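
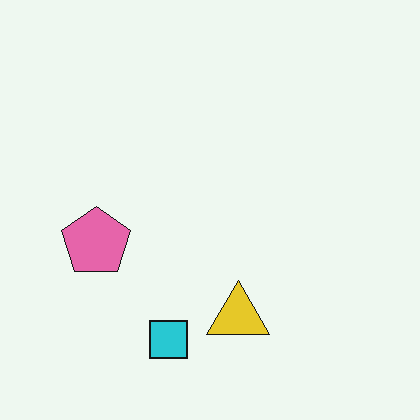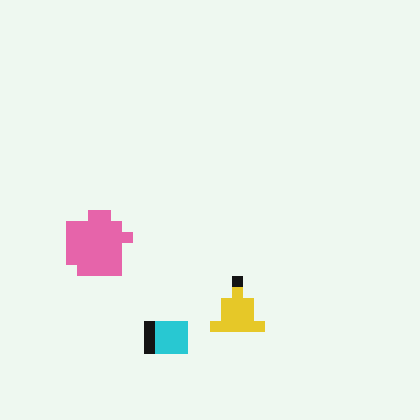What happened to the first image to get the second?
The transformation is: heavily pixelated into large blocks.

Shapes are reduced to large square blocks; fine edges and outlines are lost — a downscale-then-upscale (mosaic) effect.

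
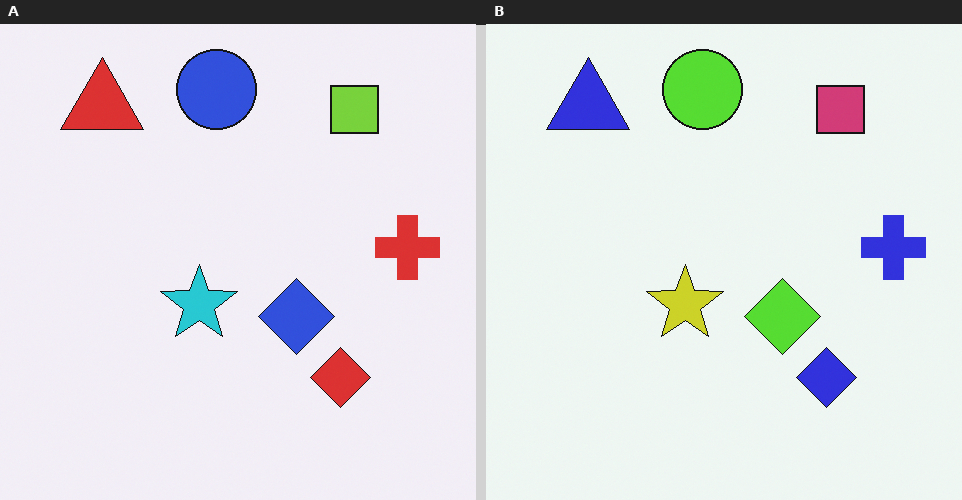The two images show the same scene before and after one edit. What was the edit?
It was hue-shifted by a large amount.

Every shape's color has rotated by the same amount around the hue wheel — a uniform hue shift.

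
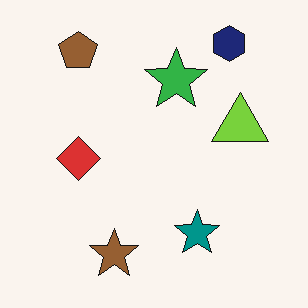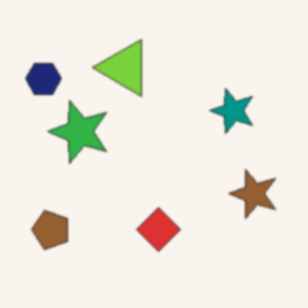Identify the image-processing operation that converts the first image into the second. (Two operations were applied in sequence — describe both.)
The transformation is: slightly softened, then rotated 90° counter-clockwise.

Shape edges and outlines are uniformly softened across the whole image. The navy hexagon sits in the top-right of the first image and the top-left of the second — consistent with a whole-image 90° counter-clockwise rotation.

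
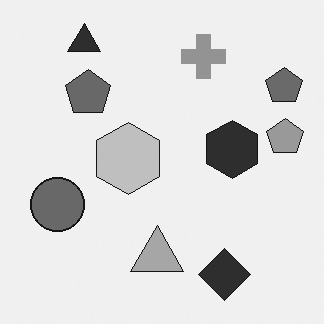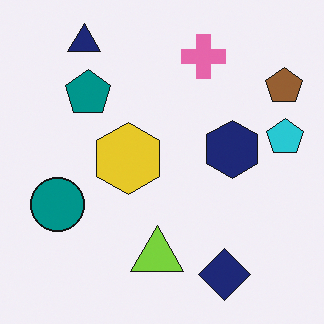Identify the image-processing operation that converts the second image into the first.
The first image is the second converted to grayscale.

All color is removed — every shape is now a shade of grey.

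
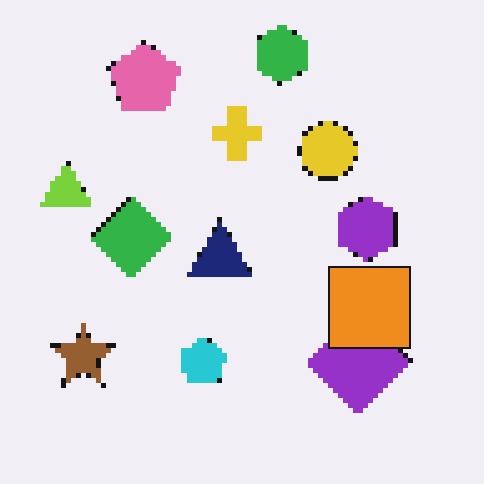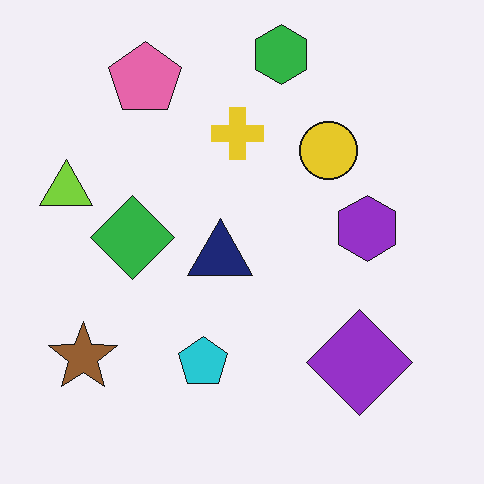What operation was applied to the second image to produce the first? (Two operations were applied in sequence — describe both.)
The transformation is: mildly pixelated, then overlaid with an additional orange square.

Shapes are reduced to large square blocks; fine edges and outlines are lost — a downscale-then-upscale (mosaic) effect. An orange square appears in the first image that is absent from the second.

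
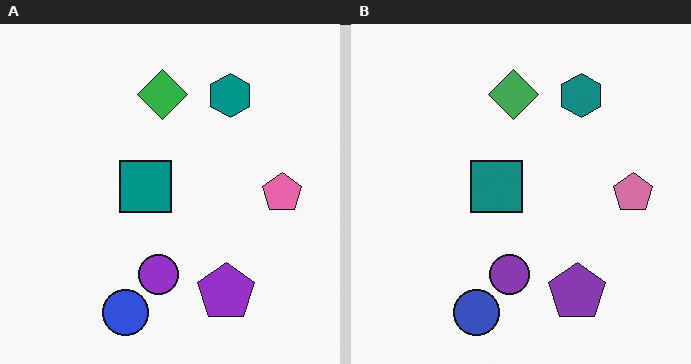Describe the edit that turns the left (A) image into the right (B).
The image was slightly desaturated.

All colors are more muted and greyish — a global saturation change.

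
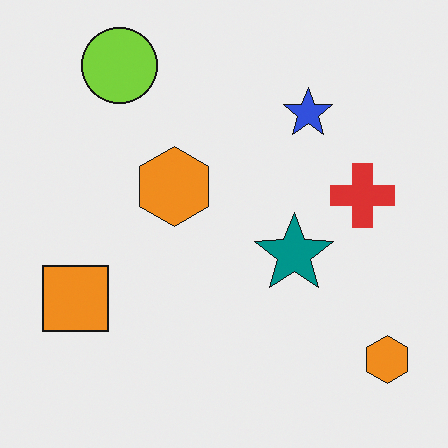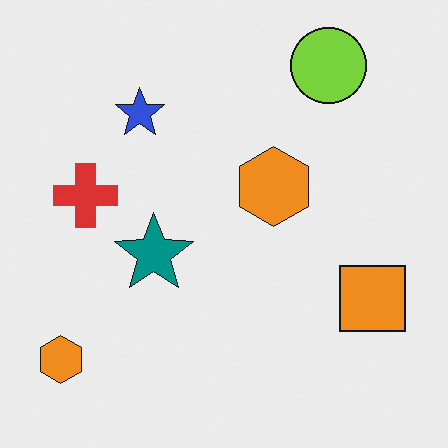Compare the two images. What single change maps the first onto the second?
The transformation is: flipped horizontally (left ↔ right).

The orange square is in the left of the first image and the right of the second — shapes on opposite sides of the vertical midline have swapped in a mirror flip.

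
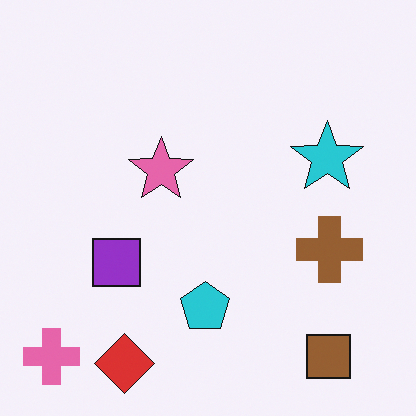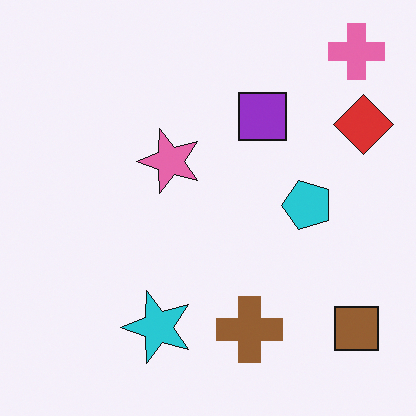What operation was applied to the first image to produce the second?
It was transposed (reflected across the top-left ↔ bottom-right diagonal).

Shapes have swapped their row and column positions — what was in the top-right is now in the bottom-left — a diagonal reflection.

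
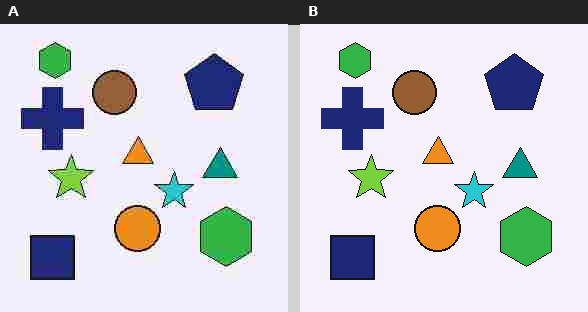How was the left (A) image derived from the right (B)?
The image was heavily JPEG-compressed with obvious blocking artifacts.

Blocky 8×8 compression artifacts appear around shape edges and the flat background shows ringing — characteristic JPEG degradation.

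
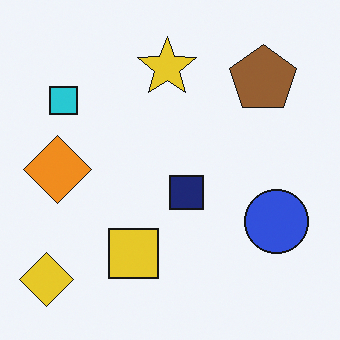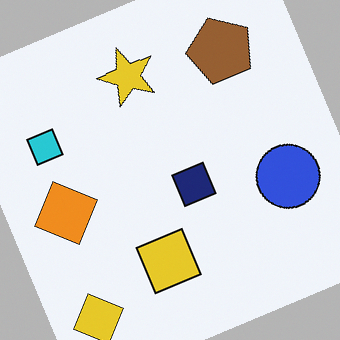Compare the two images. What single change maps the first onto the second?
It was rotated counter-clockwise by a moderate amount.

Every shape is tilted by the same angle and the image corners show triangular fill wedges — a whole-image rotation by a non-right angle.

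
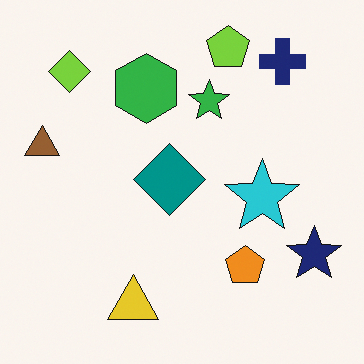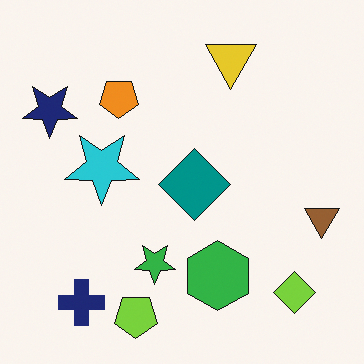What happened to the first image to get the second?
This is the original image rotated 180°.

The lime diamond sits in the top-left of the first image and the bottom-right of the second — consistent with a whole-image 180° rotation.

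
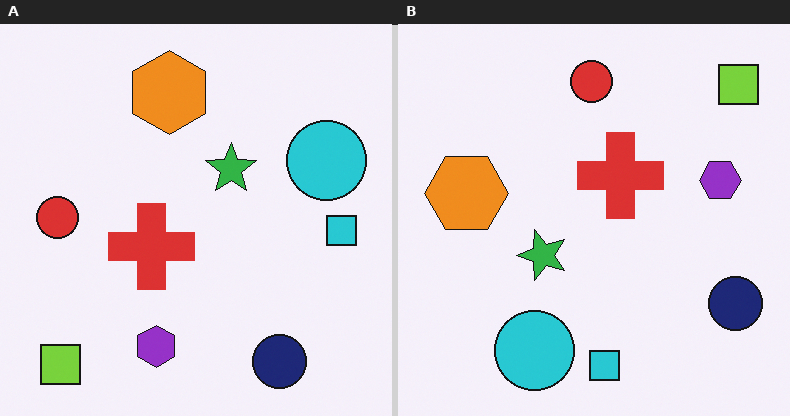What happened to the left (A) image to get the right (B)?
It was transposed (reflected across the top-left ↔ bottom-right diagonal).

Shapes have swapped their row and column positions — what was in the top-right is now in the bottom-left — a diagonal reflection.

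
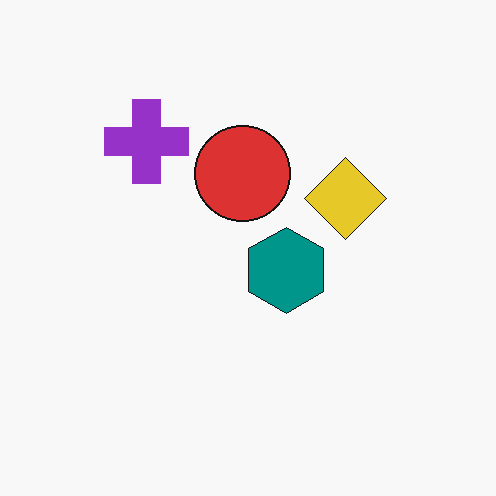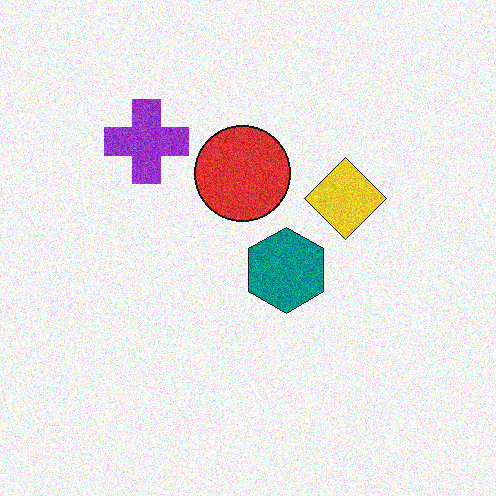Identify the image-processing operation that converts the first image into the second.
The image was degraded with visible gaussian noise.

Random speckle covers the whole image, including the flat background.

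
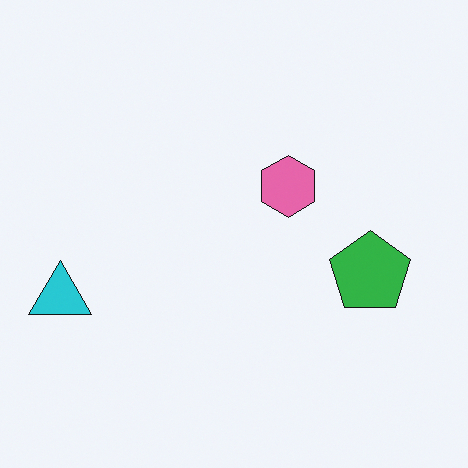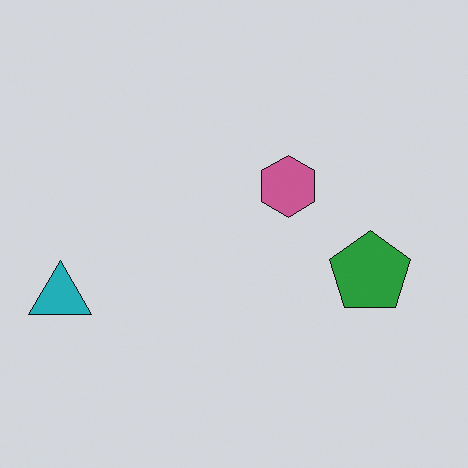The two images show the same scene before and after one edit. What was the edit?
Slightly darkened.

Every pixel — background and shapes alike — is uniformly darkened.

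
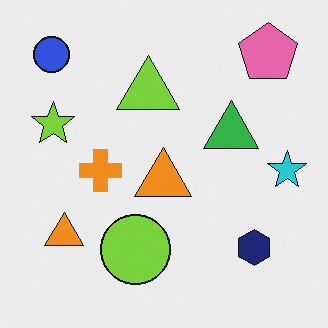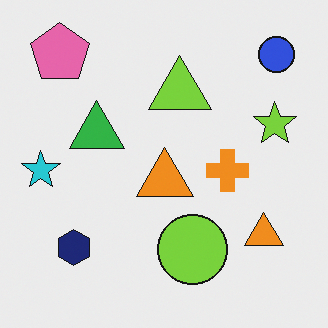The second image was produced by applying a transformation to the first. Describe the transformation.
The transformation is: flipped horizontally (left ↔ right).

The cyan star is in the right of the first image and the left of the second — shapes on opposite sides of the vertical midline have swapped in a mirror flip.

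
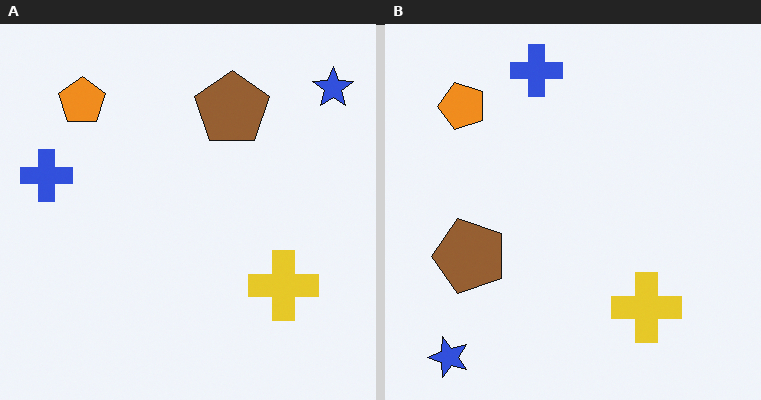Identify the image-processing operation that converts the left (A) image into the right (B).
The image was transposed (reflected across the top-left ↔ bottom-right diagonal).

Shapes have swapped their row and column positions — what was in the top-right is now in the bottom-left — a diagonal reflection.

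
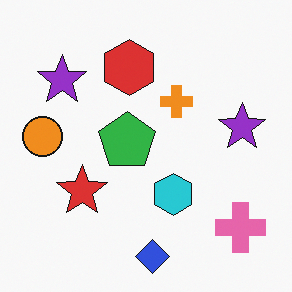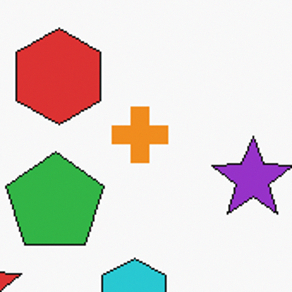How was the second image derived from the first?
The image was cropped to a noticeably smaller region and rescaled.

The visible shapes are larger and the field of view is narrower; shapes near the original edges may be partly or wholly outside the frame — a crop-and-rescale.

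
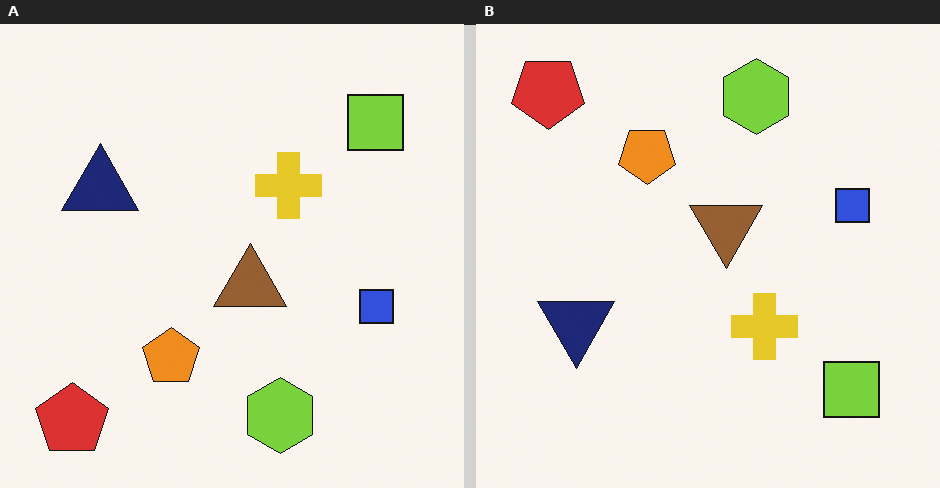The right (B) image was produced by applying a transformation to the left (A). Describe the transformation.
This is the original image flipped vertically (top ↔ bottom).

The red pentagon is in the bottom-left of the left (A) image and the top-left of the right (B) — shapes on opposite sides of the horizontal midline have swapped in a mirror flip.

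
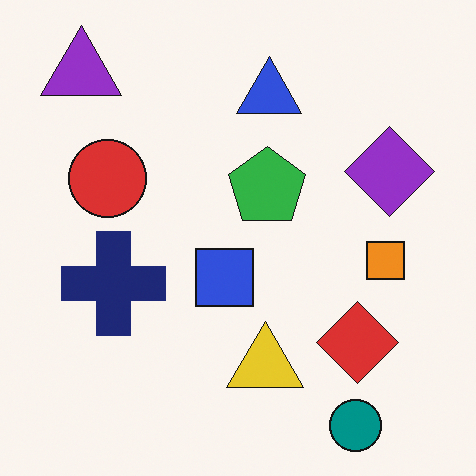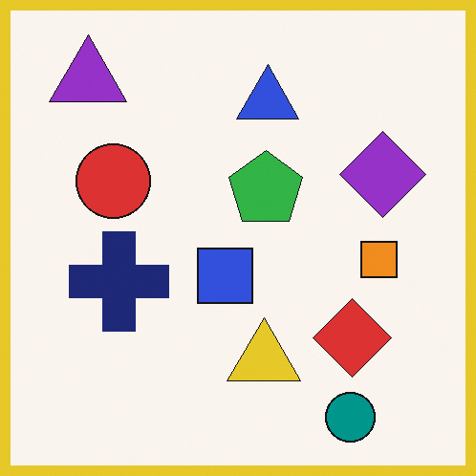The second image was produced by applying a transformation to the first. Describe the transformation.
The second image is the first framed with a yellow border.

A solid yellow frame runs around the edge of the second image, with the content slightly shrunk inside it.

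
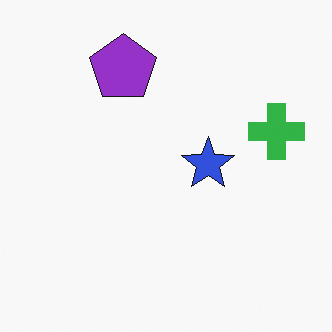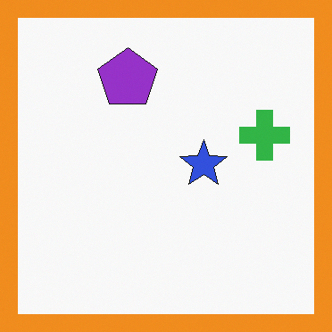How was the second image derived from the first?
Framed with a orange border.

A solid orange frame runs around the edge of the second image, with the content slightly shrunk inside it.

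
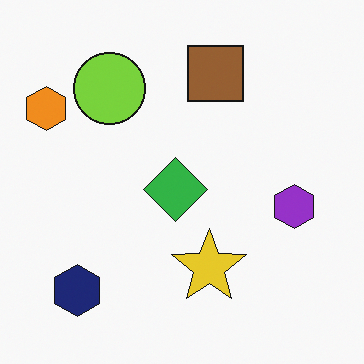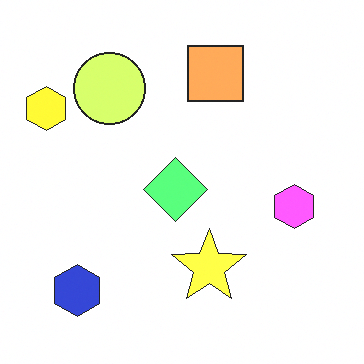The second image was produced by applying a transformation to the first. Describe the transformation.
The image was noticeably brightened.

Every pixel — background and shapes alike — is uniformly brightened.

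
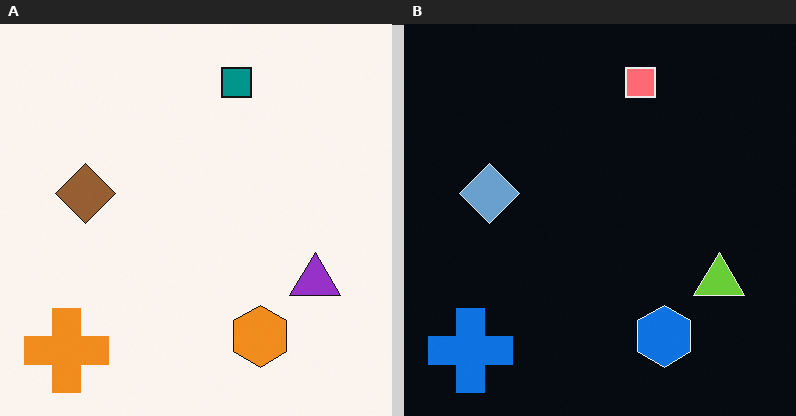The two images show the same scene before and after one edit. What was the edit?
This is the original image color-inverted (negative).

The light background has become dark and every shape's color is its complement — a photographic negative.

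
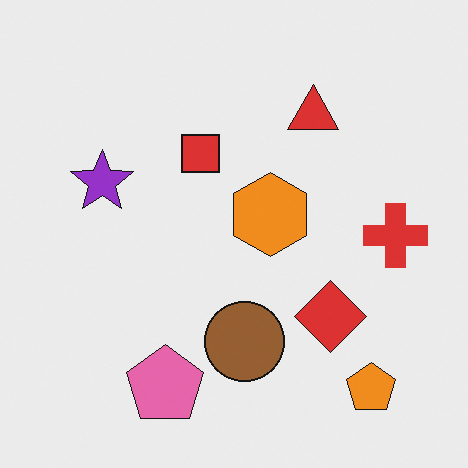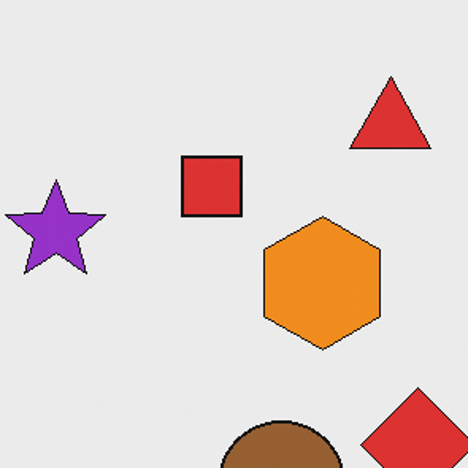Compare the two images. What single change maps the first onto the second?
The image was cropped to a modestly smaller region and rescaled.

The visible shapes are larger and the field of view is narrower; shapes near the original edges may be partly or wholly outside the frame — a crop-and-rescale.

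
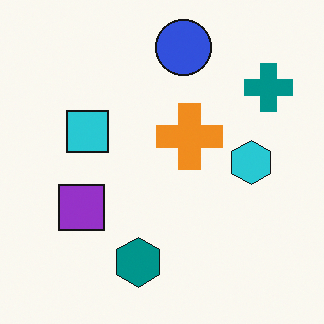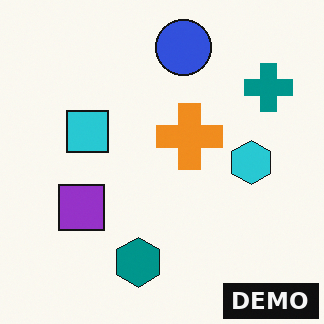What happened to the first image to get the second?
This is the original image watermarked with the text "DEMO" in the lower-right corner.

A dark label reading "DEMO" appears in the lower-right corner.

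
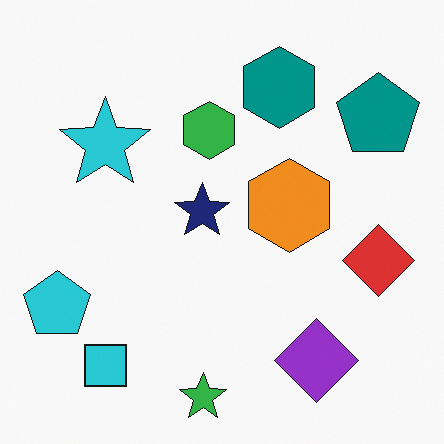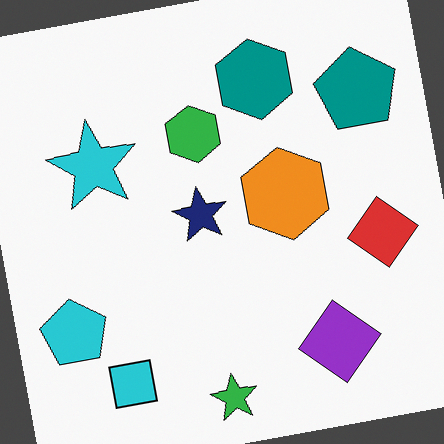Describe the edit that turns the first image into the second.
The second image is the first rotated counter-clockwise by a small amount.

Every shape is tilted by the same angle and the image corners show triangular fill wedges — a whole-image rotation by a non-right angle.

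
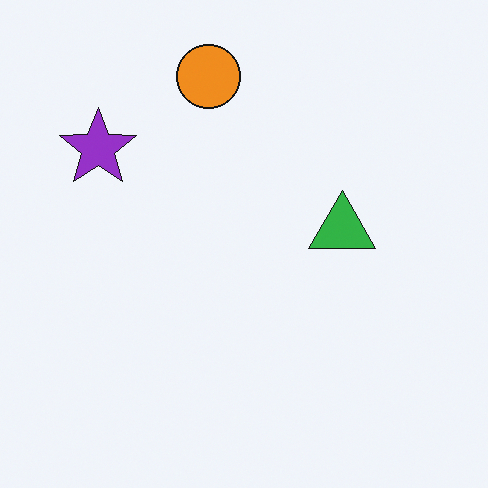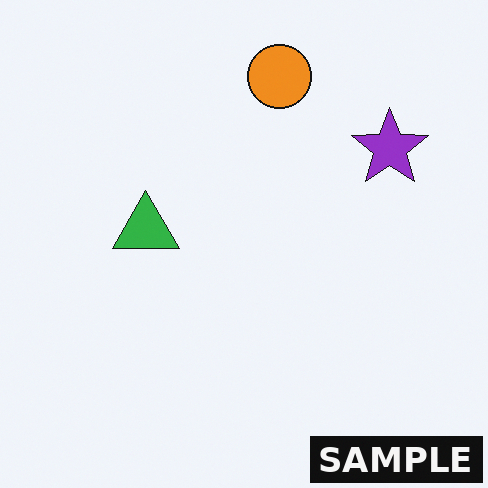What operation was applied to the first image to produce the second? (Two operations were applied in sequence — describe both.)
The image was flipped horizontally (left ↔ right), then watermarked with the text "SAMPLE" in the lower-right corner.

The purple star is in the top-left of the first image and the top-right of the second — shapes on opposite sides of the vertical midline have swapped in a mirror flip. A dark label reading "SAMPLE" appears in the lower-right corner.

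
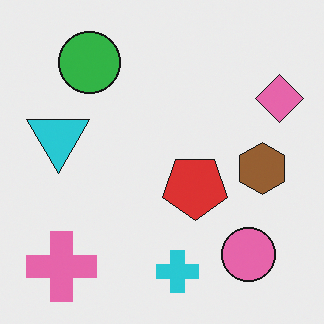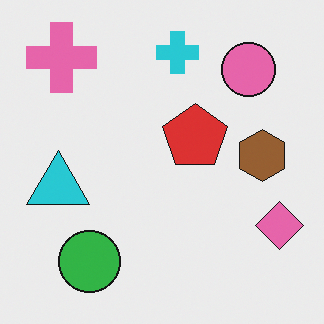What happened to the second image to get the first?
It was flipped vertically (top ↔ bottom).

The cyan cross is in the top of the second image and the bottom of the first — shapes on opposite sides of the horizontal midline have swapped in a mirror flip.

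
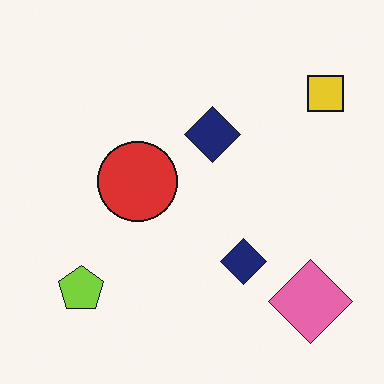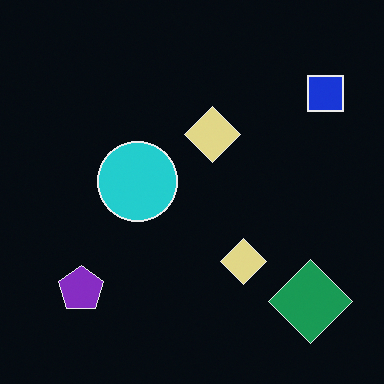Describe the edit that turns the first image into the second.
This is the original image color-inverted (negative).

The light background has become dark and every shape's color is its complement — a photographic negative.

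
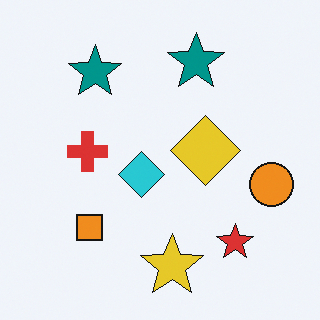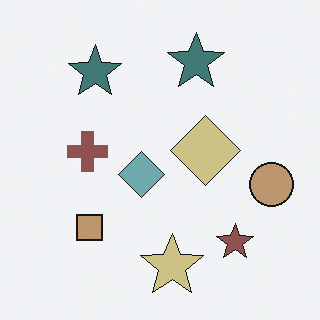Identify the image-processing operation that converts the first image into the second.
The image was heavily desaturated.

All colors are more muted and greyish — a global saturation change.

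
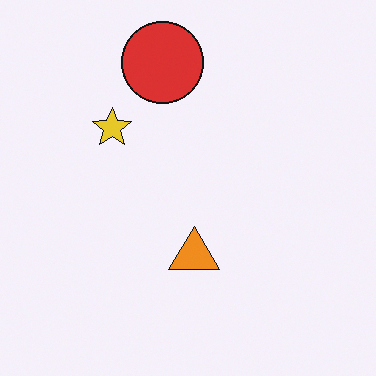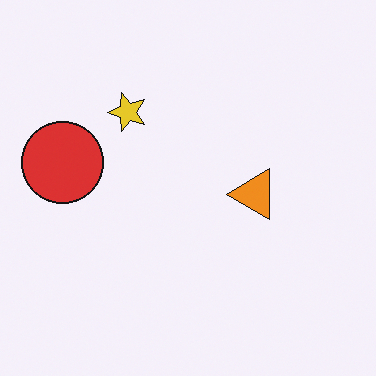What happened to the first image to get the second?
This is the original image transposed (reflected across the top-left ↔ bottom-right diagonal).

Shapes have swapped their row and column positions — what was in the top-right is now in the bottom-left — a diagonal reflection.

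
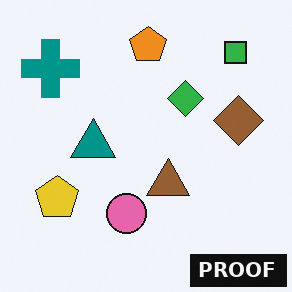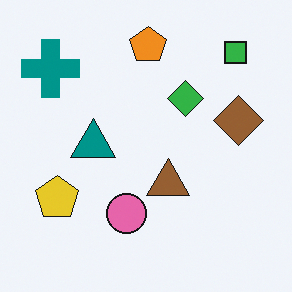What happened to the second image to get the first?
The first image is the second watermarked with the text "PROOF" in the lower-right corner.

A dark label reading "PROOF" appears in the lower-right corner.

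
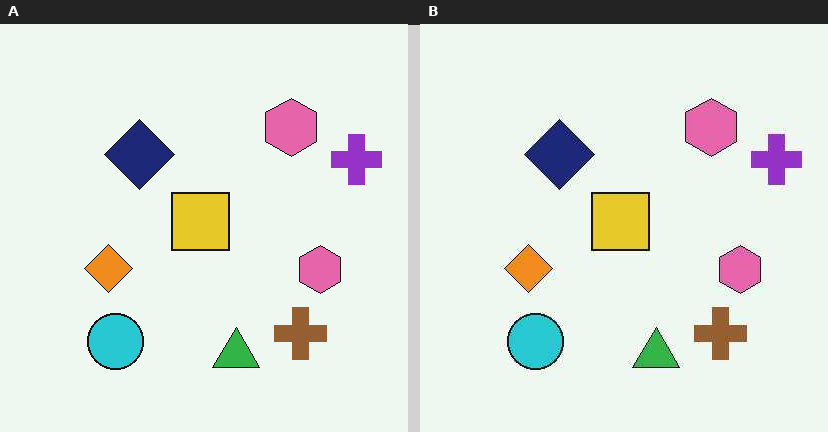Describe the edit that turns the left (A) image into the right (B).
The right (B) image is the left (A) given moderate JPEG compression.

Blocky 8×8 compression artifacts appear around shape edges and the flat background shows ringing — characteristic JPEG degradation.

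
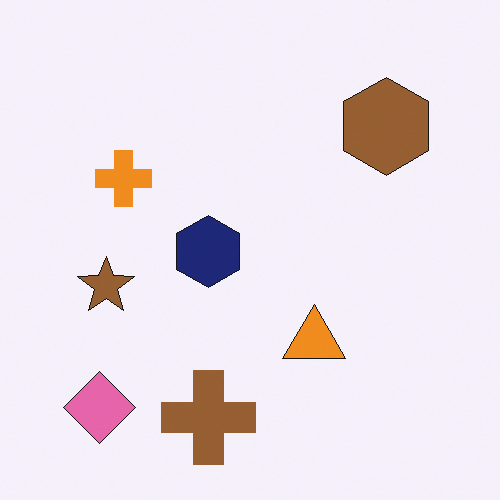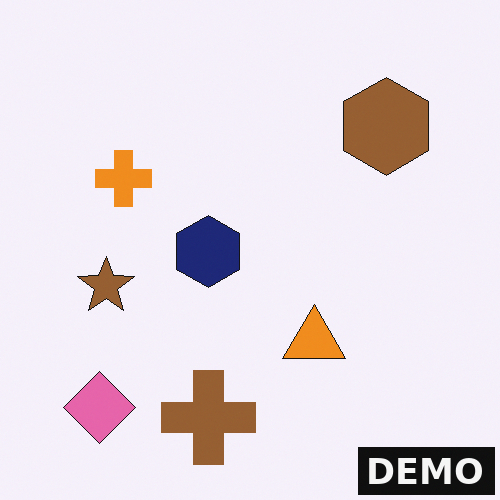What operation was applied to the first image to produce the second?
This is the original image watermarked with the text "DEMO" in the lower-right corner.

A dark label reading "DEMO" appears in the lower-right corner.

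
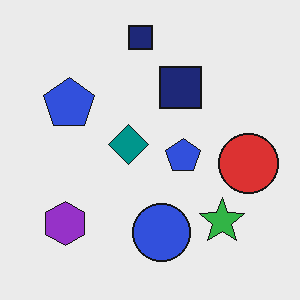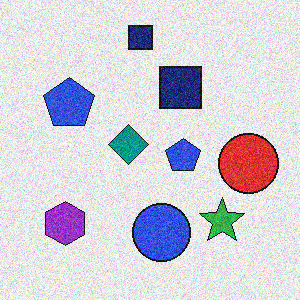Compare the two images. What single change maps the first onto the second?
The second image is the first degraded with visible gaussian noise.

Random speckle covers the whole image, including the flat background.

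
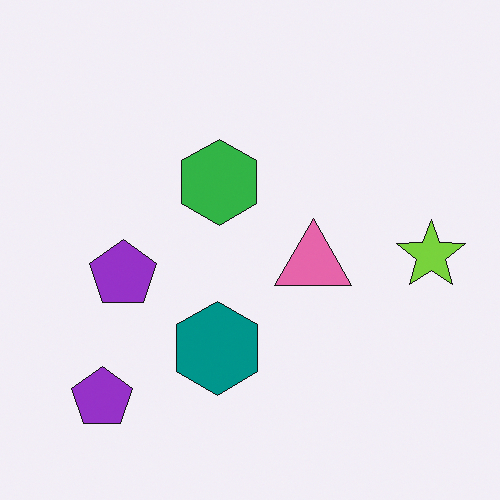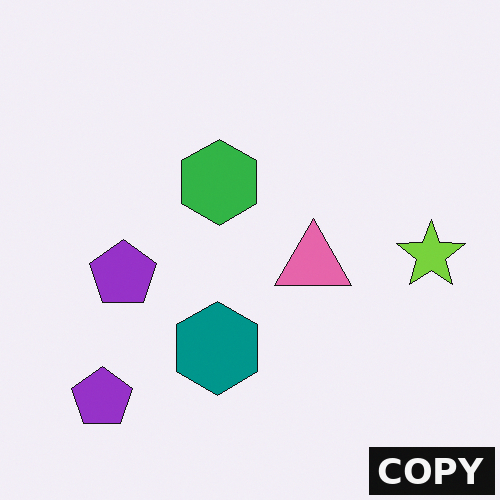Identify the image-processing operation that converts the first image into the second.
The transformation is: watermarked with the text "COPY" in the lower-right corner.

A dark label reading "COPY" appears in the lower-right corner.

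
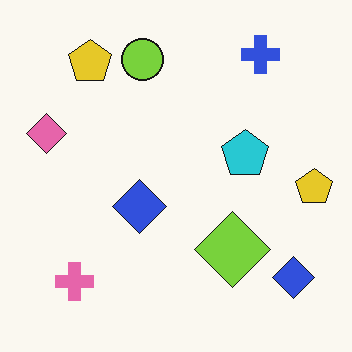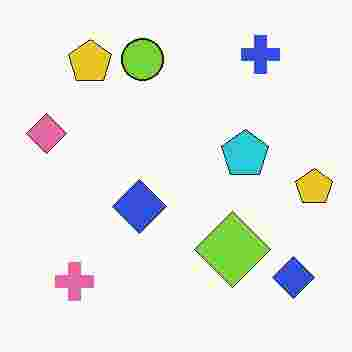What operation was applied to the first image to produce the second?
This is the original image degraded with heavy JPEG compression.

Blocky 8×8 compression artifacts appear around shape edges and the flat background shows ringing — characteristic JPEG degradation.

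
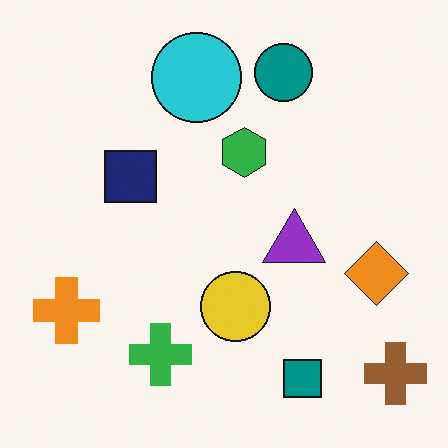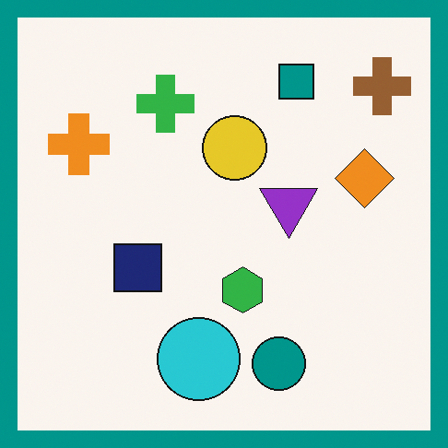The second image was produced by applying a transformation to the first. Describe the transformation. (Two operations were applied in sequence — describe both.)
The transformation is: flipped vertically (top ↔ bottom), then framed with a teal border.

The teal square is in the bottom-right of the first image and the top-right of the second — shapes on opposite sides of the horizontal midline have swapped in a mirror flip. A solid teal frame runs around the edge of the second image, with the content slightly shrunk inside it.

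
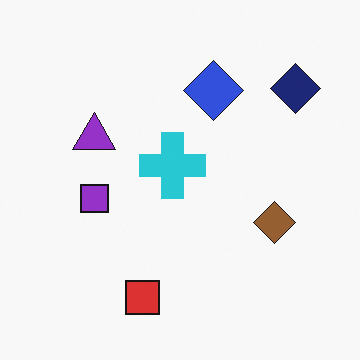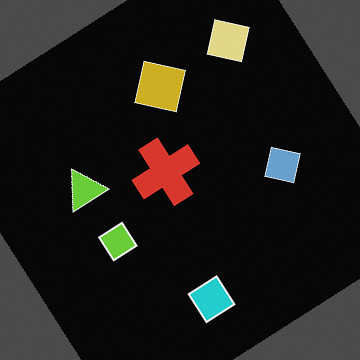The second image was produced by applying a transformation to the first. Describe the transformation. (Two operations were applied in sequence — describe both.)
The second image is the first rotated counter-clockwise by a large amount — several tens of degrees, then color-inverted (negative).

Every shape is tilted by the same angle and the image corners show triangular fill wedges — a whole-image rotation by a non-right angle. The light background has become dark and every shape's color is its complement — a photographic negative.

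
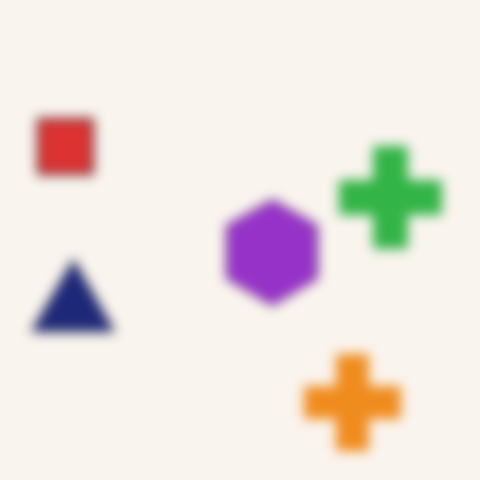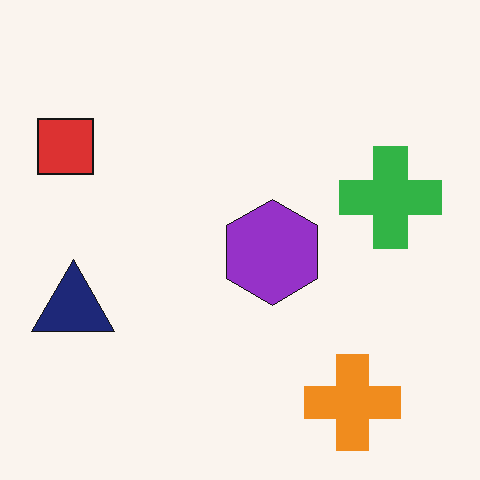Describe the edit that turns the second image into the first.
Strongly gaussian-blurred.

Shape edges and outlines are uniformly softened across the whole image.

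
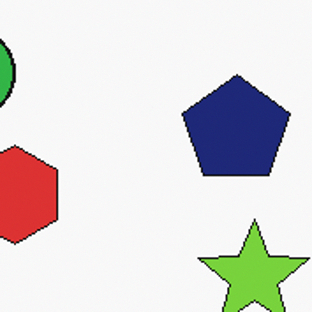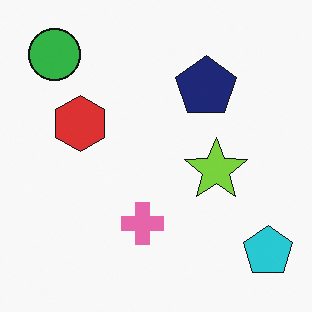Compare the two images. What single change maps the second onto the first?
The first image is the second cropped tightly and scaled back up.

The visible shapes are larger and the field of view is narrower; shapes near the original edges may be partly or wholly outside the frame — a crop-and-rescale.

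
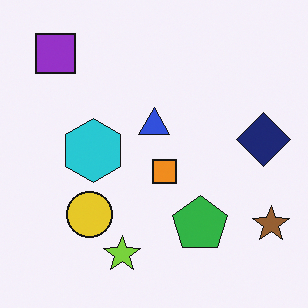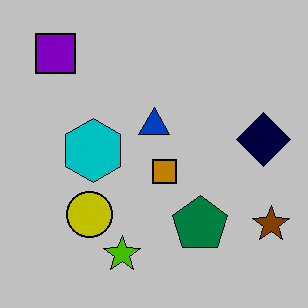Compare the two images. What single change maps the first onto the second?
The image was aggressively posterized.

Each flat color has snapped to a coarser quantized level — most visibly, the near-white background has dropped to a flat grey.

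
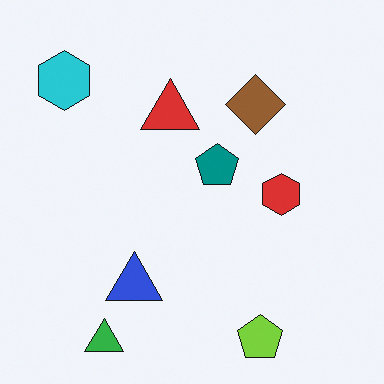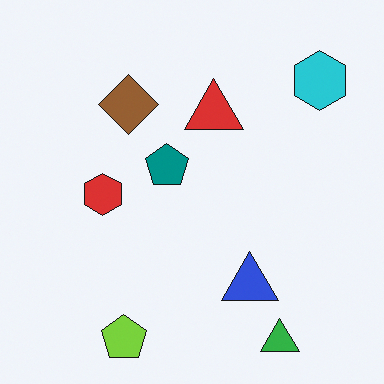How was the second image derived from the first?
The second image is the first flipped horizontally (left ↔ right).

The cyan hexagon is in the top-left of the first image and the top-right of the second — shapes on opposite sides of the vertical midline have swapped in a mirror flip.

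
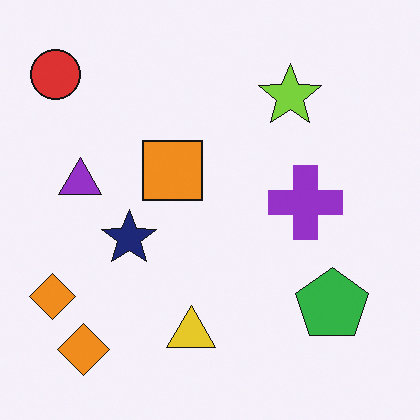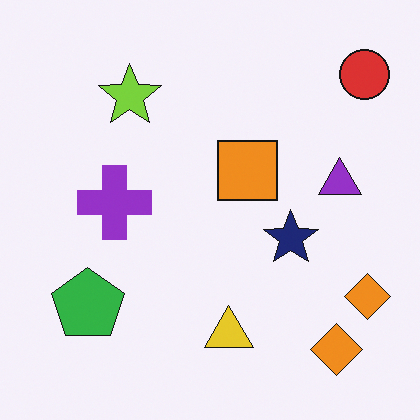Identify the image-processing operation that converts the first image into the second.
This is the original image flipped horizontally (left ↔ right).

The red circle is in the top-left of the first image and the top-right of the second — shapes on opposite sides of the vertical midline have swapped in a mirror flip.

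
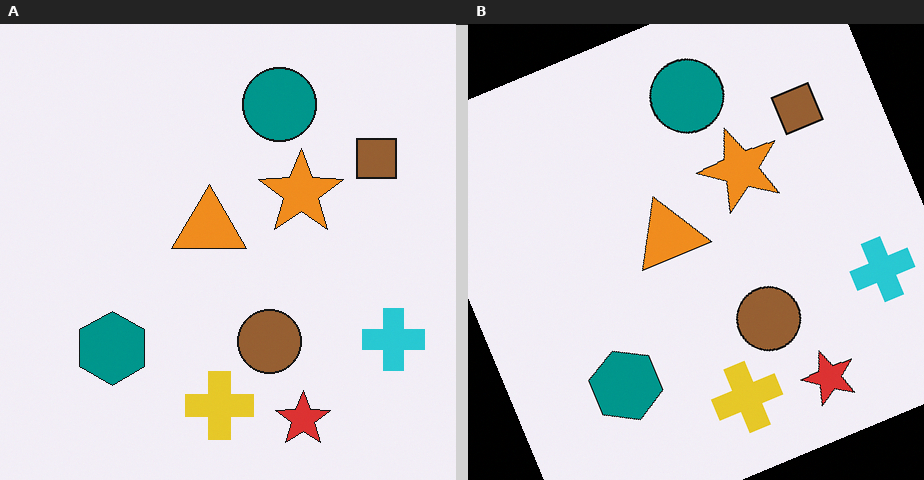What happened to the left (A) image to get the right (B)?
Rotated counter-clockwise by a clearly visible amount.

Every shape is tilted by the same angle and the image corners show triangular fill wedges — a whole-image rotation by a non-right angle.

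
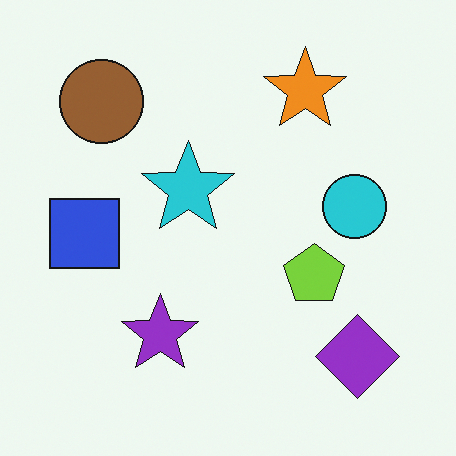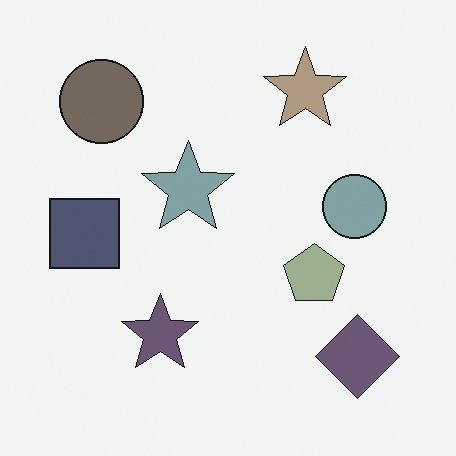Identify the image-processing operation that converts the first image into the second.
This is the original image made much more muted (saturation change).

All colors are more muted and greyish — a global saturation change.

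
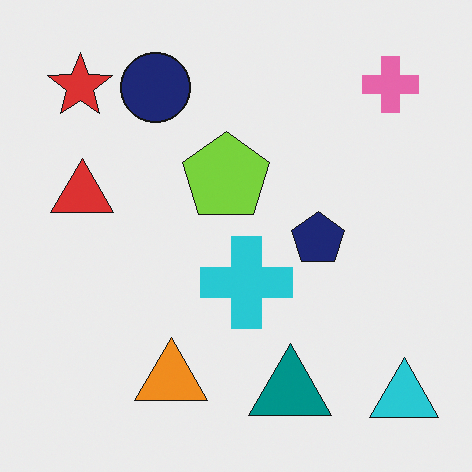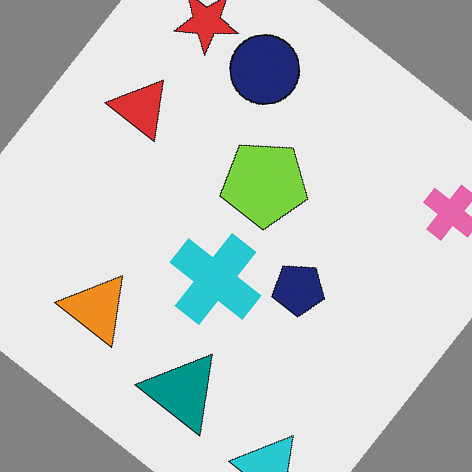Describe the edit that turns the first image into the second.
Rotated clockwise by a large amount — several tens of degrees.

Every shape is tilted by the same angle and the image corners show triangular fill wedges — a whole-image rotation by a non-right angle.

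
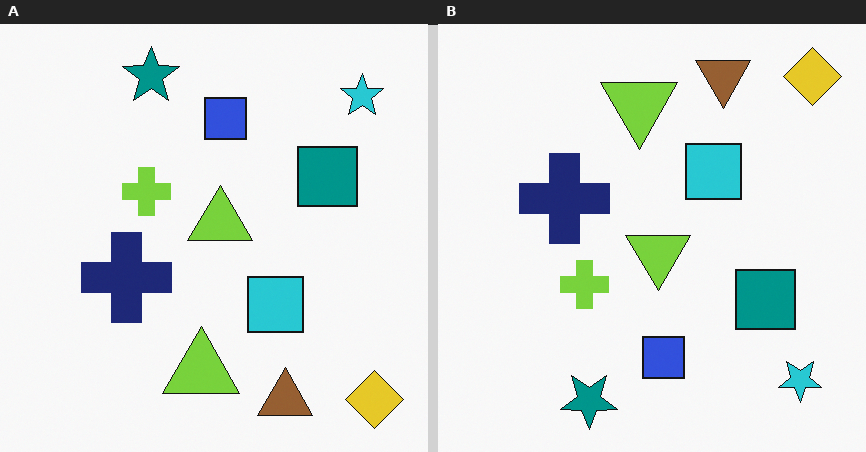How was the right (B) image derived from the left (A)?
It was flipped vertically (top ↔ bottom).

The teal star is in the top of the left (A) image and the bottom of the right (B) — shapes on opposite sides of the horizontal midline have swapped in a mirror flip.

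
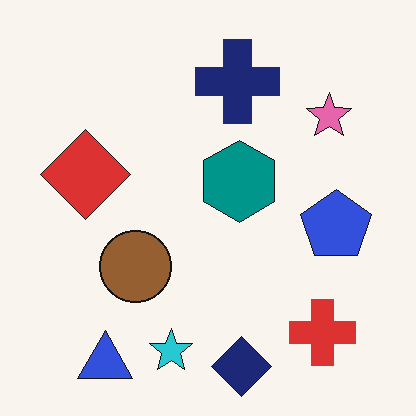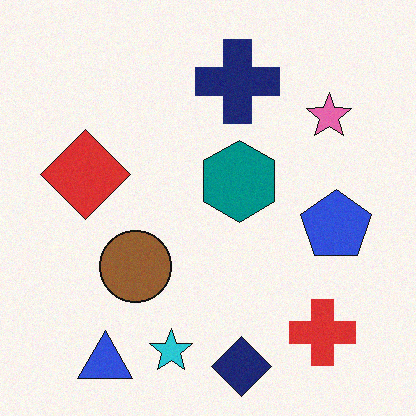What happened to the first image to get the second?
The transformation is: degraded with subtle gaussian noise.

Random speckle covers the whole image, including the flat background.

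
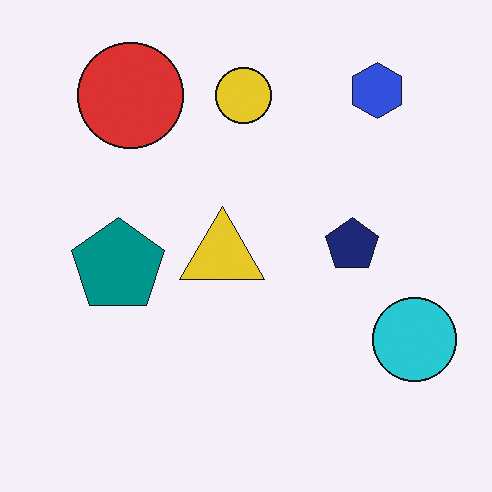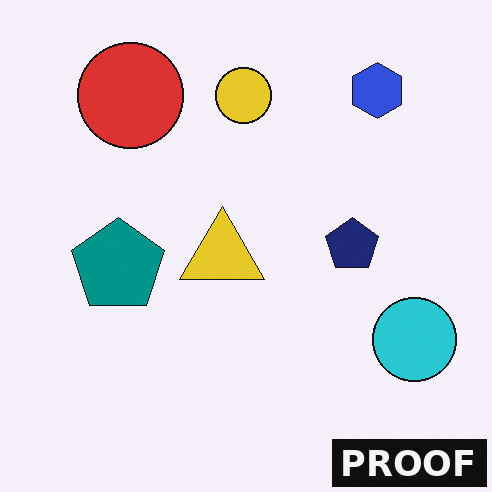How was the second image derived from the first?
Watermarked with the text "PROOF" in the lower-right corner.

A dark label reading "PROOF" appears in the lower-right corner.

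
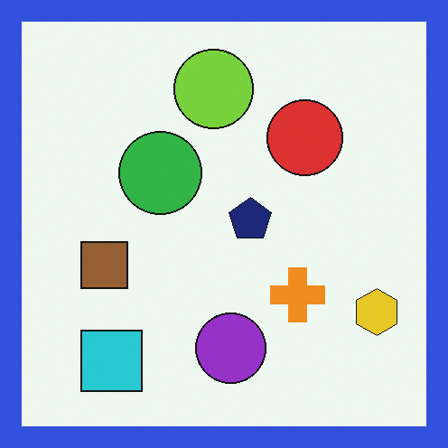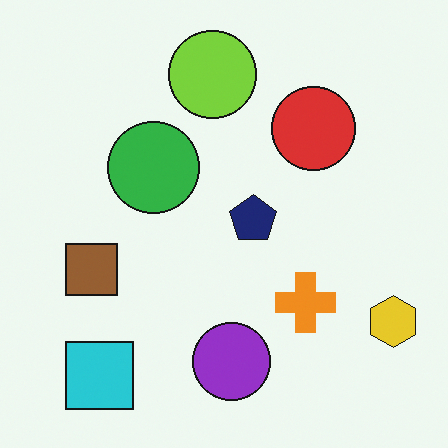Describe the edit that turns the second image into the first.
Framed with a blue border.

A solid blue frame runs around the edge of the first image, with the content slightly shrunk inside it.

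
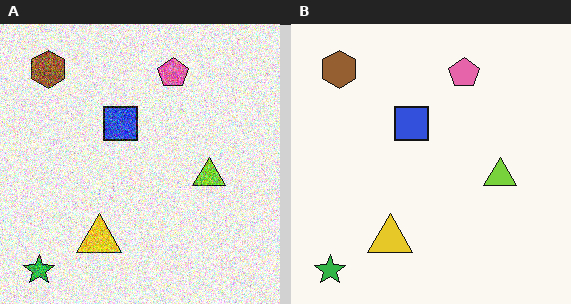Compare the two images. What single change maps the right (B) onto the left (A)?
This is the original image degraded with strong gaussian noise.

Random speckle covers the whole image, including the flat background.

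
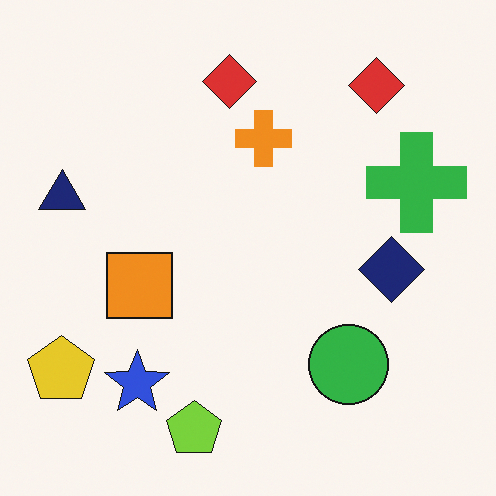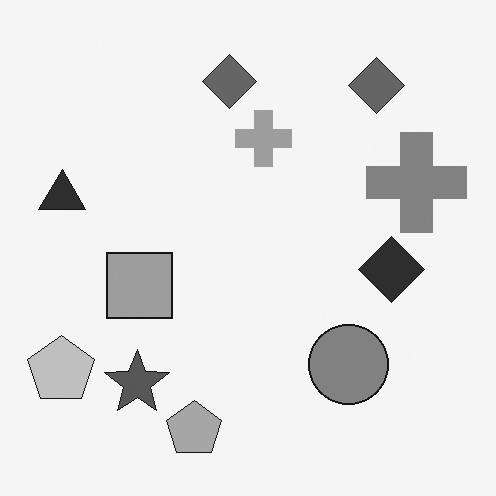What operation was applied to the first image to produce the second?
This is the original image converted to grayscale.

All color is removed — every shape is now a shade of grey.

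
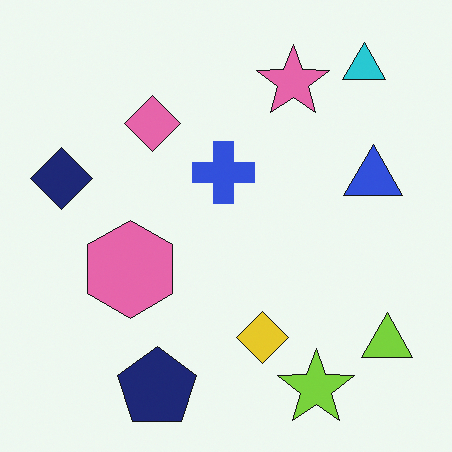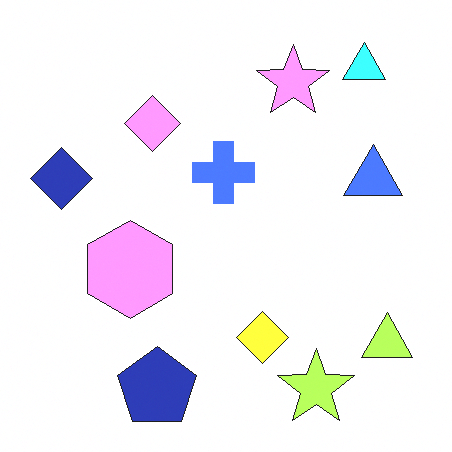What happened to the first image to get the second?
Noticeably brightened.

Every pixel — background and shapes alike — is uniformly brightened.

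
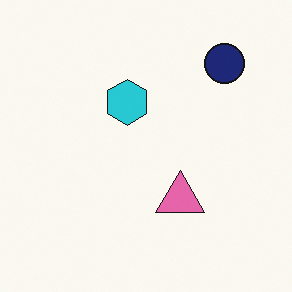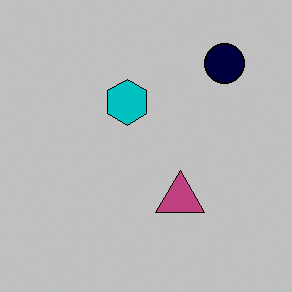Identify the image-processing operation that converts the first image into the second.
This is the original image aggressively posterized.

Each flat color has snapped to a coarser quantized level — most visibly, the near-white background has dropped to a flat grey.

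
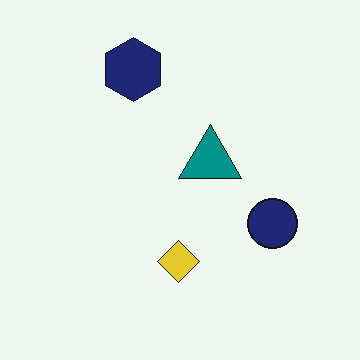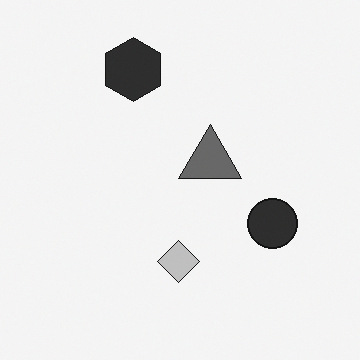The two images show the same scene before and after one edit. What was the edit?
Converted to grayscale.

All color is removed — every shape is now a shade of grey.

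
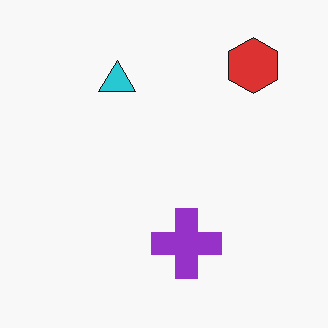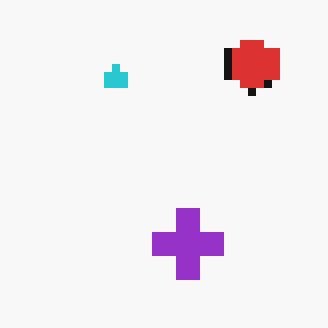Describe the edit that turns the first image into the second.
The image was pixelated into visible square blocks.

Shapes are reduced to large square blocks; fine edges and outlines are lost — a downscale-then-upscale (mosaic) effect.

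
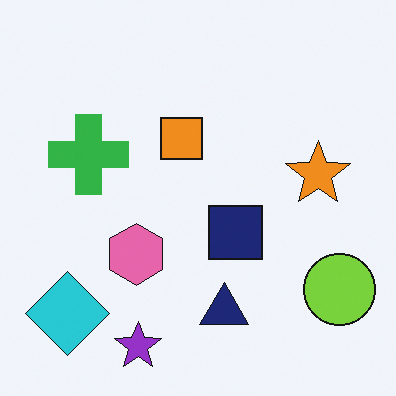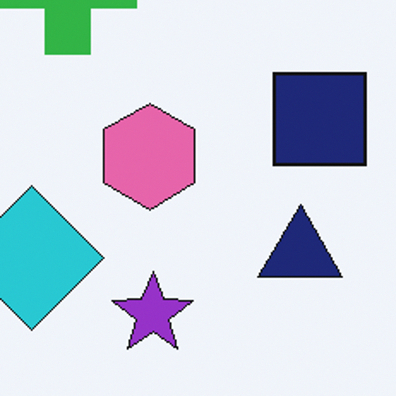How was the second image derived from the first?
The transformation is: cropped to a noticeably smaller region and rescaled.

The visible shapes are larger and the field of view is narrower; shapes near the original edges may be partly or wholly outside the frame — a crop-and-rescale.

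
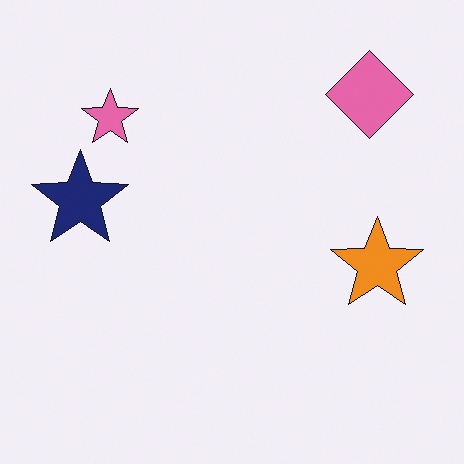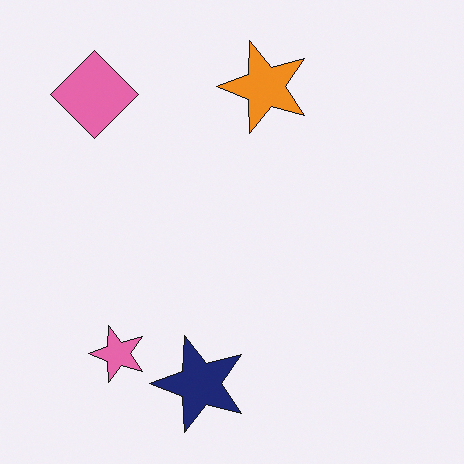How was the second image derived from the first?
The image was rotated 90° counter-clockwise.

The pink diamond sits in the top-right of the first image and the top-left of the second — consistent with a whole-image 90° counter-clockwise rotation.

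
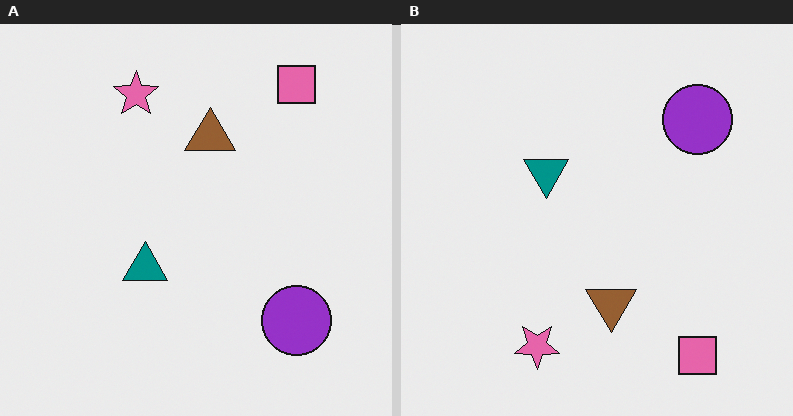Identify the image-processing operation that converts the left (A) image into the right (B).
It was flipped vertically (top ↔ bottom).

The pink square is in the top-right of the left (A) image and the bottom-right of the right (B) — shapes on opposite sides of the horizontal midline have swapped in a mirror flip.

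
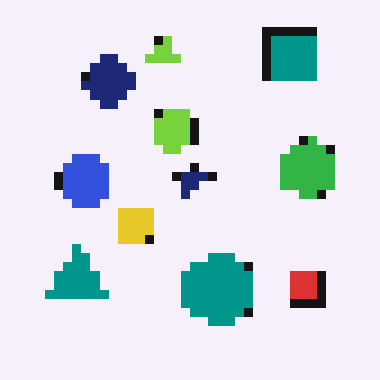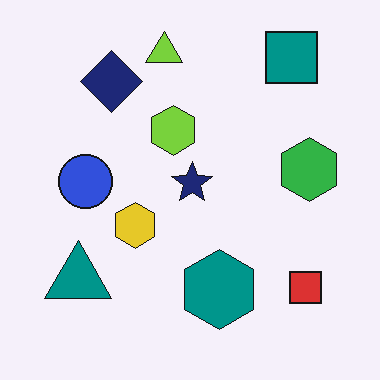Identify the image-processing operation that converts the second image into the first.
This is the original image coarsely pixelated.

Shapes are reduced to large square blocks; fine edges and outlines are lost — a downscale-then-upscale (mosaic) effect.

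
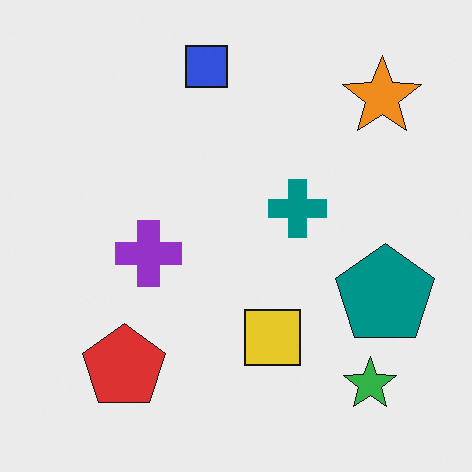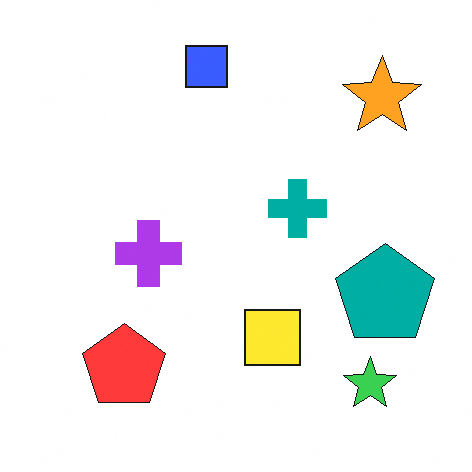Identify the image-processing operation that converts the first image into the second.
Brightened a little.

Every pixel — background and shapes alike — is uniformly brightened.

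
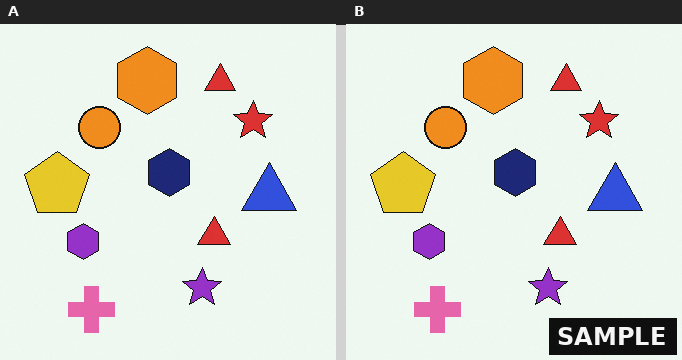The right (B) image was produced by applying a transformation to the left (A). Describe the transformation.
The transformation is: watermarked with the text "SAMPLE" in the lower-right corner.

A dark label reading "SAMPLE" appears in the lower-right corner.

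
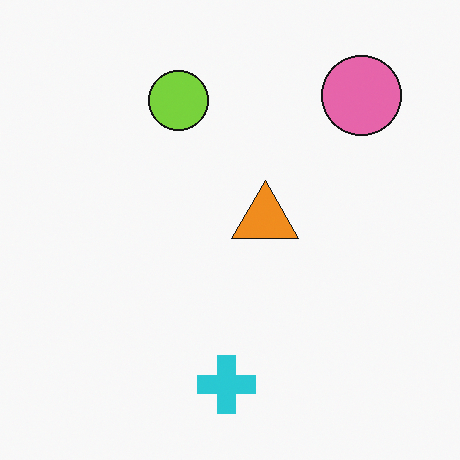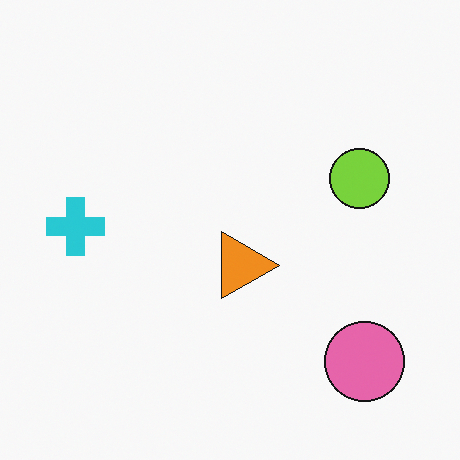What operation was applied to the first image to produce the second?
The second image is the first rotated 90° clockwise.

The pink circle sits in the top-right of the first image and the bottom-right of the second — consistent with a whole-image 90° clockwise rotation.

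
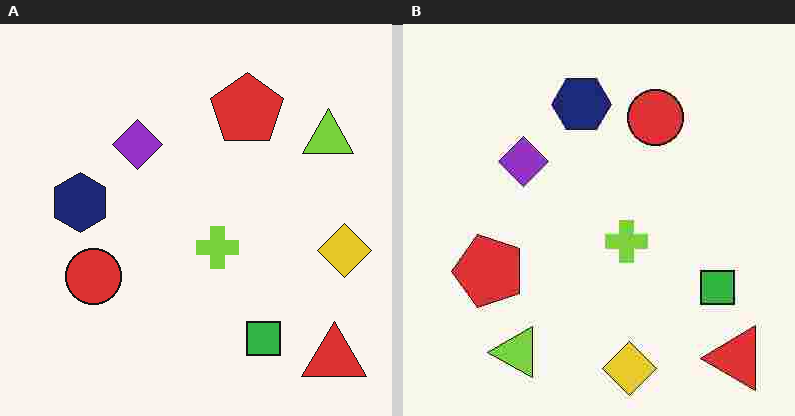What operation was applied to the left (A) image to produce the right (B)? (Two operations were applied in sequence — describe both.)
Heavily JPEG-compressed with obvious blocking artifacts, then transposed (reflected across the top-left ↔ bottom-right diagonal).

Blocky 8×8 compression artifacts appear around shape edges and the flat background shows ringing — characteristic JPEG degradation. Shapes have swapped their row and column positions — what was in the top-right is now in the bottom-left — a diagonal reflection.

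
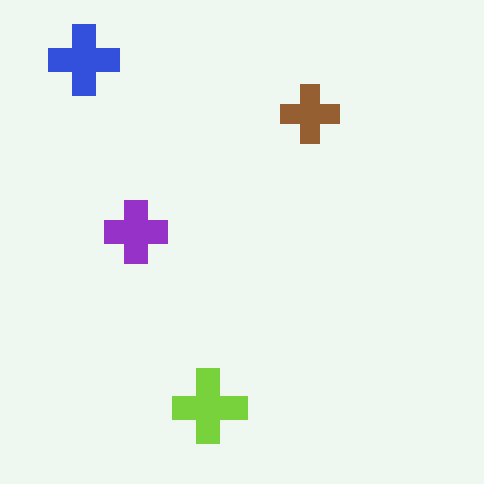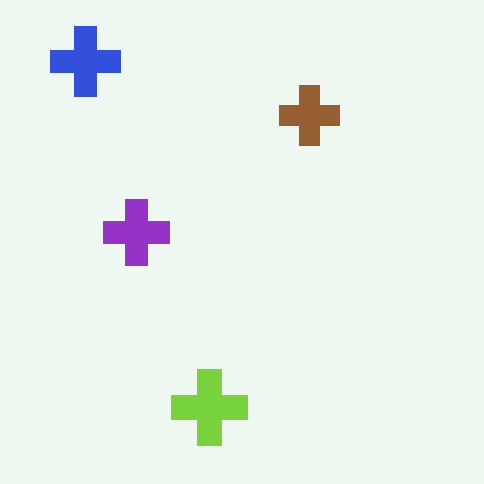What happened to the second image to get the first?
The first image is the second lightly pixelated (a mild mosaic effect).

Shapes are reduced to large square blocks; fine edges and outlines are lost — a downscale-then-upscale (mosaic) effect.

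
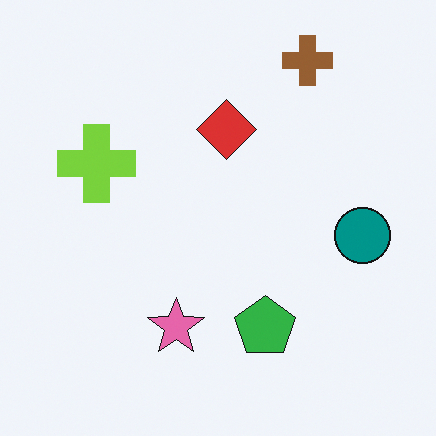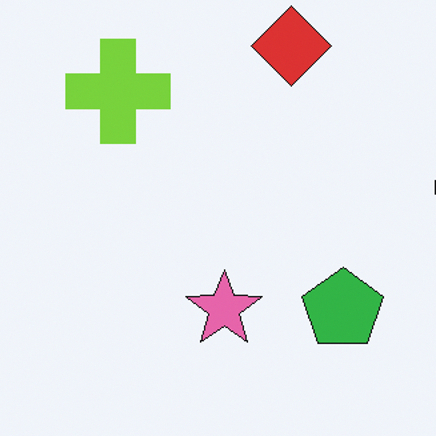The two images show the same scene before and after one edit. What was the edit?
This is the original image cropped to a modestly smaller region and rescaled.

The visible shapes are larger and the field of view is narrower; shapes near the original edges may be partly or wholly outside the frame — a crop-and-rescale.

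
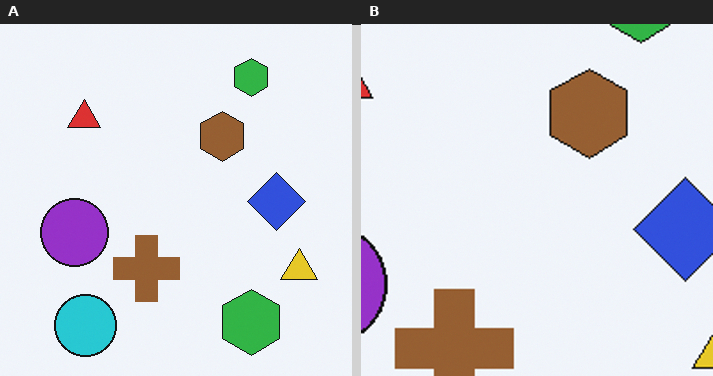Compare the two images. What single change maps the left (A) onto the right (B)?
Cropped to a noticeably smaller region and rescaled.

The visible shapes are larger and the field of view is narrower; shapes near the original edges may be partly or wholly outside the frame — a crop-and-rescale.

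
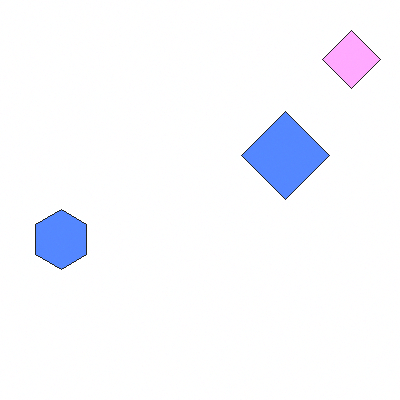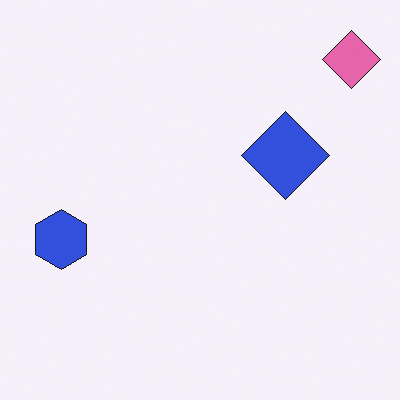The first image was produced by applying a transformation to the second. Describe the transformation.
The image was substantially brightened.

Every pixel — background and shapes alike — is uniformly brightened.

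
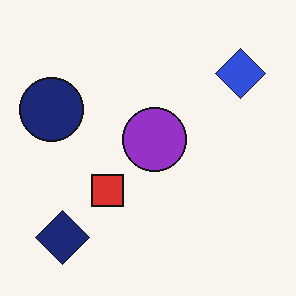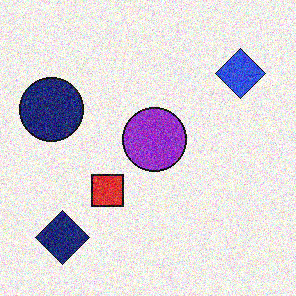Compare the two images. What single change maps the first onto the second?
It was degraded with strong gaussian noise.

Random speckle covers the whole image, including the flat background.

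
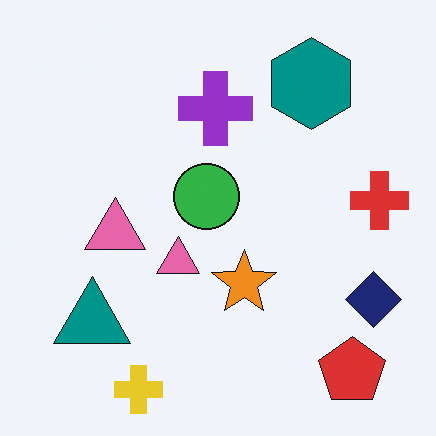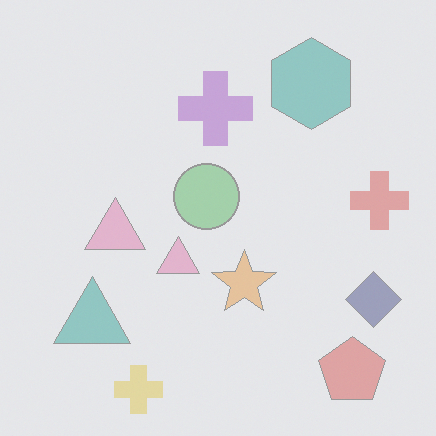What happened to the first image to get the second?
It was washed out (contrast reduced).

Tones are pushed toward mid-grey across the whole image — a global contrast change.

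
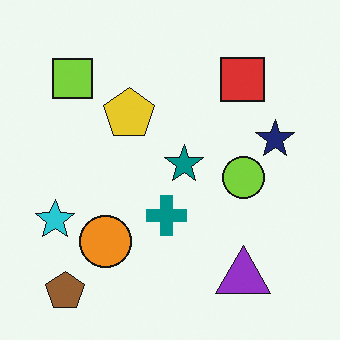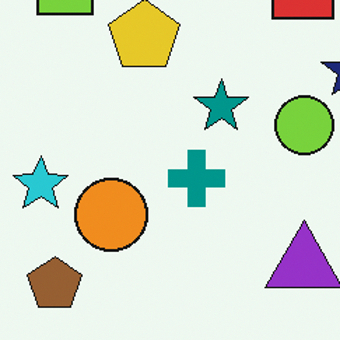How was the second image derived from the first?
The transformation is: cropped slightly and scaled back up.

The visible shapes are larger and the field of view is narrower; shapes near the original edges may be partly or wholly outside the frame — a crop-and-rescale.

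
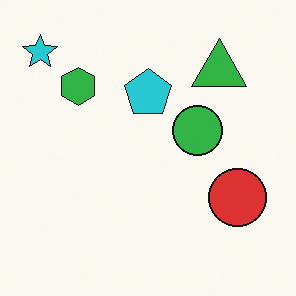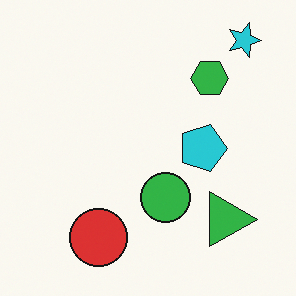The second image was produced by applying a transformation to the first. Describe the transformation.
The second image is the first rotated 90° clockwise.

The cyan star sits in the top-left of the first image and the top-right of the second — consistent with a whole-image 90° clockwise rotation.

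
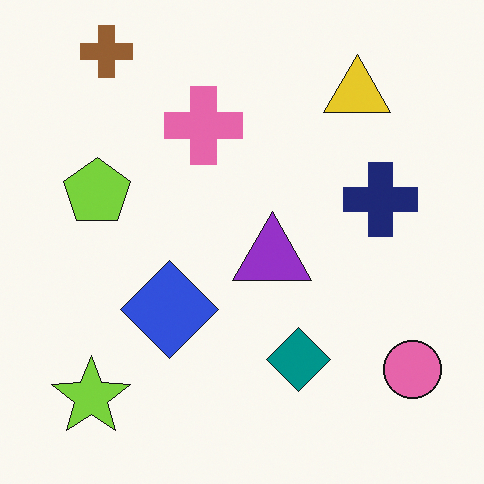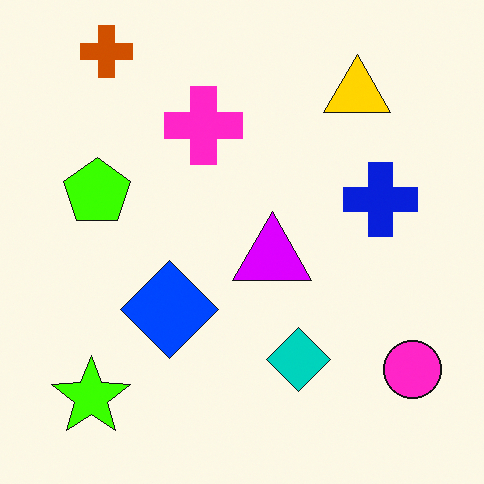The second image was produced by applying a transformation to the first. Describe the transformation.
The transformation is: made much more vivid (saturation change).

All colors are more vivid — a global saturation change.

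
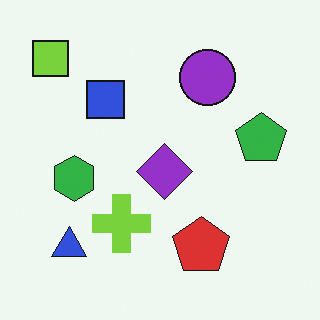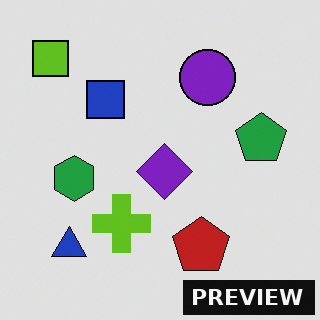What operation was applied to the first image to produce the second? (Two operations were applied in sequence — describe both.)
The second image is the first moderately posterized, then watermarked with the text "PREVIEW" in the lower-right corner.

Each flat color has snapped to a coarser quantized level — most visibly, the near-white background has dropped to a flat grey. A dark label reading "PREVIEW" appears in the lower-right corner.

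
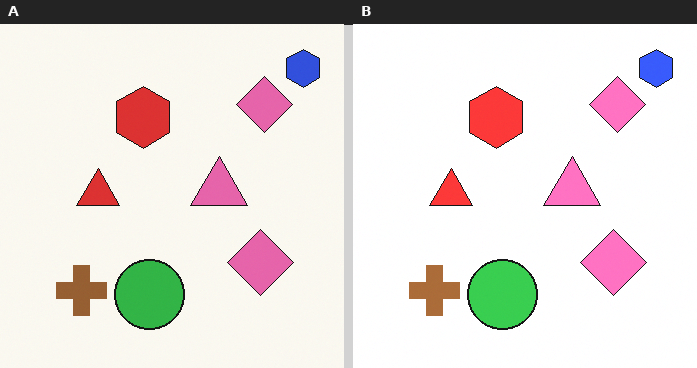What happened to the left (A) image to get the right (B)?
This is the original image brightened a little.

Every pixel — background and shapes alike — is uniformly brightened.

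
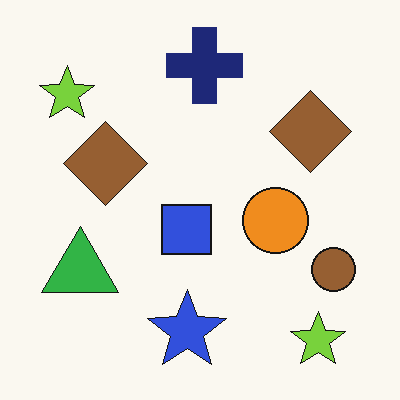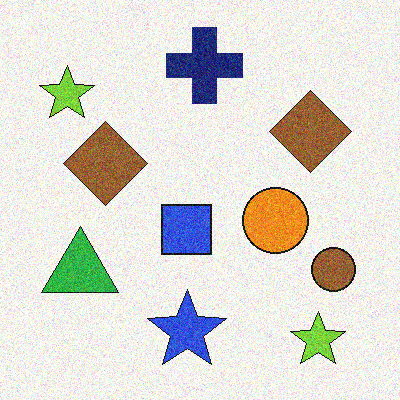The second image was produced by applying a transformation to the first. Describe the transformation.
The image was degraded with moderate additive noise.

Random speckle covers the whole image, including the flat background.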